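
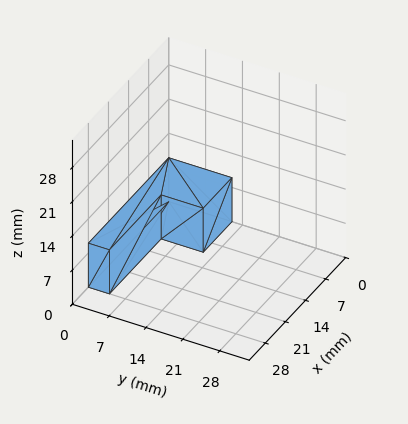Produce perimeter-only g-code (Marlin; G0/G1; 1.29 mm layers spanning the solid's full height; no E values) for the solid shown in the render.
Reading the render: the shape is an L-shaped prism: outer 28 × 12 mm, arm thicknesses ≈ 4 mm (horizontal) and 10 mm (vertical), extruded 9 mm in z (dimensions read to the nearest mm from the axis ticks). For the g-code, the solid's height is divided into equal slices at the stated Δz and each level perimeter traced with G1 moves after a G0 lift.

; perimeter-only toolpath
G21 ; units = mm
G90 ; absolute positioning
G28 ; home
; layer 1
G0 Z1.29
G0 X0.00 Y0.00
G1 X28.00 Y0.00
G1 X28.00 Y4.00
G1 X10.00 Y4.00
G1 X10.00 Y12.00
G1 X0.00 Y12.00
G1 X0.00 Y0.00
; layer 2
G0 Z2.57
G0 X0.00 Y0.00
G1 X28.00 Y0.00
G1 X28.00 Y4.00
G1 X10.00 Y4.00
G1 X10.00 Y12.00
G1 X0.00 Y12.00
G1 X0.00 Y0.00
; layer 3
G0 Z3.86
G0 X0.00 Y0.00
G1 X28.00 Y0.00
G1 X28.00 Y4.00
G1 X10.00 Y4.00
G1 X10.00 Y12.00
G1 X0.00 Y12.00
G1 X0.00 Y0.00
; layer 4
G0 Z5.14
G0 X0.00 Y0.00
G1 X28.00 Y0.00
G1 X28.00 Y4.00
G1 X10.00 Y4.00
G1 X10.00 Y12.00
G1 X0.00 Y12.00
G1 X0.00 Y0.00
; layer 5
G0 Z6.43
G0 X0.00 Y0.00
G1 X28.00 Y0.00
G1 X28.00 Y4.00
G1 X10.00 Y4.00
G1 X10.00 Y12.00
G1 X0.00 Y12.00
G1 X0.00 Y0.00
; layer 6
G0 Z7.71
G0 X0.00 Y0.00
G1 X28.00 Y0.00
G1 X28.00 Y4.00
G1 X10.00 Y4.00
G1 X10.00 Y12.00
G1 X0.00 Y12.00
G1 X0.00 Y0.00
; layer 7
G0 Z9.00
G0 X0.00 Y0.00
G1 X28.00 Y0.00
G1 X28.00 Y4.00
G1 X10.00 Y4.00
G1 X10.00 Y12.00
G1 X0.00 Y12.00
G1 X0.00 Y0.00
M2 ; end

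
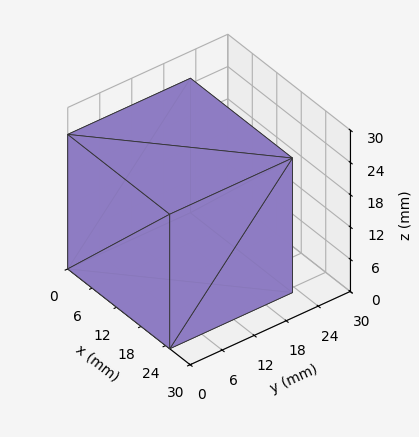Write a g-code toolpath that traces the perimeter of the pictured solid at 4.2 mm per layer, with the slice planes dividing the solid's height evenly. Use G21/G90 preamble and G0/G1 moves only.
Reading the render: the shape is a rectangular box, roughly 25 × 23 mm footprint and 25 mm tall (dimensions read to the nearest mm from the axis ticks). For the g-code, the solid's height is divided into equal slices at the stated Δz and each level perimeter traced with G1 moves after a G0 lift.

; perimeter-only toolpath
G21 ; units = mm
G90 ; absolute positioning
G28 ; home
; layer 1
G0 Z4.2
G0 X0.0 Y0.0
G1 X25.0 Y0.0
G1 X25.0 Y23.0
G1 X0.0 Y23.0
G1 X0.0 Y0.0
; layer 2
G0 Z8.3
G0 X0.0 Y0.0
G1 X25.0 Y0.0
G1 X25.0 Y23.0
G1 X0.0 Y23.0
G1 X0.0 Y0.0
; layer 3
G0 Z12.5
G0 X0.0 Y0.0
G1 X25.0 Y0.0
G1 X25.0 Y23.0
G1 X0.0 Y23.0
G1 X0.0 Y0.0
; layer 4
G0 Z16.7
G0 X0.0 Y0.0
G1 X25.0 Y0.0
G1 X25.0 Y23.0
G1 X0.0 Y23.0
G1 X0.0 Y0.0
; layer 5
G0 Z20.8
G0 X0.0 Y0.0
G1 X25.0 Y0.0
G1 X25.0 Y23.0
G1 X0.0 Y23.0
G1 X0.0 Y0.0
; layer 6
G0 Z25.0
G0 X0.0 Y0.0
G1 X25.0 Y0.0
G1 X25.0 Y23.0
G1 X0.0 Y23.0
G1 X0.0 Y0.0
M2 ; end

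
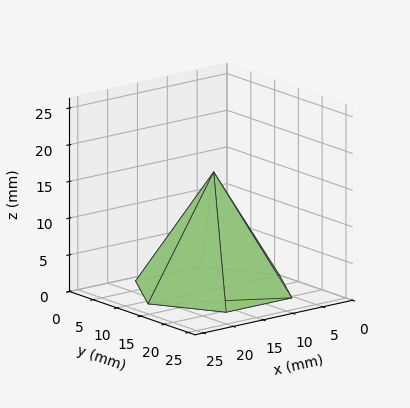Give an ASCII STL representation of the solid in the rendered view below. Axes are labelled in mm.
Reading the render: the shape is a regular 6-sided pyramid, base circumscribed radius ≈ 11 mm, apex at z ≈ 16 mm (dimensions read to the nearest mm from the axis ticks). For the STL, each face is triangulated and given an outward normal.

solid part
  facet normal 0.0000 0.0000 -1.0000
    outer loop
      vertex 5.500 20.526 0.000
      vertex 16.500 20.526 0.000
      vertex 22.000 11.000 0.000
    endloop
  endfacet
  facet normal 0.0000 0.0000 -1.0000
    outer loop
      vertex 0.000 11.000 0.000
      vertex 5.500 20.526 0.000
      vertex 22.000 11.000 0.000
    endloop
  endfacet
  facet normal 0.0000 0.0000 -1.0000
    outer loop
      vertex 5.500 1.474 0.000
      vertex 0.000 11.000 0.000
      vertex 22.000 11.000 0.000
    endloop
  endfacet
  facet normal 0.0000 0.0000 -1.0000
    outer loop
      vertex 16.500 1.474 0.000
      vertex 5.500 1.474 0.000
      vertex 22.000 11.000 0.000
    endloop
  endfacet
  facet normal 0.7441 0.4296 0.5116
    outer loop
      vertex 22.000 11.000 0.000
      vertex 16.500 20.526 0.000
      vertex 11.000 11.000 16.000
    endloop
  endfacet
  facet normal 0.0000 0.8592 0.5116
    outer loop
      vertex 16.500 20.526 0.000
      vertex 5.500 20.526 0.000
      vertex 11.000 11.000 16.000
    endloop
  endfacet
  facet normal -0.7441 0.4296 0.5116
    outer loop
      vertex 5.500 20.526 0.000
      vertex 0.000 11.000 0.000
      vertex 11.000 11.000 16.000
    endloop
  endfacet
  facet normal -0.7441 -0.4296 0.5116
    outer loop
      vertex 0.000 11.000 0.000
      vertex 5.500 1.474 0.000
      vertex 11.000 11.000 16.000
    endloop
  endfacet
  facet normal 0.0000 -0.8592 0.5116
    outer loop
      vertex 5.500 1.474 0.000
      vertex 16.500 1.474 0.000
      vertex 11.000 11.000 16.000
    endloop
  endfacet
  facet normal 0.7441 -0.4296 0.5116
    outer loop
      vertex 16.500 1.474 0.000
      vertex 22.000 11.000 0.000
      vertex 11.000 11.000 16.000
    endloop
  endfacet
endsolid part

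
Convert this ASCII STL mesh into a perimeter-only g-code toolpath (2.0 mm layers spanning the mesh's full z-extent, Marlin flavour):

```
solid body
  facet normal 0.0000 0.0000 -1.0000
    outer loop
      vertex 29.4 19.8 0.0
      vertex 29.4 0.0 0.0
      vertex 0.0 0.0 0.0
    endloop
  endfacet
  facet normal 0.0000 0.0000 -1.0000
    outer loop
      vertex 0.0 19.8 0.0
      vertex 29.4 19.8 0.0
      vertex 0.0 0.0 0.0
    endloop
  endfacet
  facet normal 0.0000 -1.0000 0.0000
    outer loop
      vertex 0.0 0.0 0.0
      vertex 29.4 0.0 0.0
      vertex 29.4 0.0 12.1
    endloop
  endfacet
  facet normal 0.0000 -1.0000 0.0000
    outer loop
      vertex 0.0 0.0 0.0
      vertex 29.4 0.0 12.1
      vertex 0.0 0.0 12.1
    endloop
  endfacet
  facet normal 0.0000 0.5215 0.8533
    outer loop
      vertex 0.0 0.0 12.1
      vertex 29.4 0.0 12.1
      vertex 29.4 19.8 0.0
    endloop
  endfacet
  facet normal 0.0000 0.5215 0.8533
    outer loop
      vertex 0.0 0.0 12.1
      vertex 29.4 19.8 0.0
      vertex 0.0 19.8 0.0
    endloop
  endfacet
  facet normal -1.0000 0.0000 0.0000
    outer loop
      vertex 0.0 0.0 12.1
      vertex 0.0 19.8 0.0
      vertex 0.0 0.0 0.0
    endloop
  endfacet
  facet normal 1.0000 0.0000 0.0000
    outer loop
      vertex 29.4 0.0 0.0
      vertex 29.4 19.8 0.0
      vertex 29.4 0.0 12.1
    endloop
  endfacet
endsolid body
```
; perimeter-only toolpath
G21 ; units = mm
G90 ; absolute positioning
G28 ; home
; layer 1
G0 Z2.0
G0 X0.0 Y0.0
G1 X29.4 Y0.0
G1 X29.4 Y16.5
G1 X0.0 Y16.5
G1 X0.0 Y0.0
; layer 2
G0 Z4.0
G0 X0.0 Y0.0
G1 X29.4 Y0.0
G1 X29.4 Y13.2
G1 X0.0 Y13.2
G1 X0.0 Y0.0
; layer 3
G0 Z6.0
G0 X0.0 Y0.0
G1 X29.4 Y0.0
G1 X29.4 Y9.9
G1 X0.0 Y9.9
G1 X0.0 Y0.0
; layer 4
G0 Z8.1
G0 X0.0 Y0.0
G1 X29.4 Y0.0
G1 X29.4 Y6.6
G1 X0.0 Y6.6
G1 X0.0 Y0.0
; layer 5
G0 Z10.1
G0 X0.0 Y0.0
G1 X29.4 Y0.0
G1 X29.4 Y3.3
G1 X0.0 Y3.3
G1 X0.0 Y0.0
M2 ; end

The solid is a wedge (ramp): 29.4 × 19.8 mm base, rising to 12.1 mm along the y=0 edge and sloping linearly to z=0 at y=19.8. Slicing at Δz = 2.0 mm — 6 equal slices spanning the solid's height, so layer i sits at z = i·h/6 — gives 5 non-empty perimeters. Each is a 4-segment closed polygon; G0 lifts to the layer z and rapids to the start vertex, then G1 traces the edges. The cross-section shrinks linearly with z (the slice at the apex is degenerate and omitted).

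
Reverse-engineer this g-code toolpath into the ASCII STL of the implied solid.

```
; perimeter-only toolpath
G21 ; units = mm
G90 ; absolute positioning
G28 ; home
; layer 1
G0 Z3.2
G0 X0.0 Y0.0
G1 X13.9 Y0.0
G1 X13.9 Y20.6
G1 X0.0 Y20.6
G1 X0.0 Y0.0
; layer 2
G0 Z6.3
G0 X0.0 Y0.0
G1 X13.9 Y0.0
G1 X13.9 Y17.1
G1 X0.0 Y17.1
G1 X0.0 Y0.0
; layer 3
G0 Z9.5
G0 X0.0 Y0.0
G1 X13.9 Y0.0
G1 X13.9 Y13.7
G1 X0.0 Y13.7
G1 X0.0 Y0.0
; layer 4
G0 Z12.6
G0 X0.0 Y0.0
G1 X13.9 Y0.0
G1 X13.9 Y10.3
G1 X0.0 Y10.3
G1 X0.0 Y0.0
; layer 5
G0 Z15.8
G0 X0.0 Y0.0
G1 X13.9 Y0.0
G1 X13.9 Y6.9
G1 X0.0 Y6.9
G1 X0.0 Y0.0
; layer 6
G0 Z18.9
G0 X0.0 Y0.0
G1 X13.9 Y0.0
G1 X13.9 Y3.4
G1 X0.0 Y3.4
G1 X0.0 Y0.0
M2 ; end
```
solid part
  facet normal 0.0000 0.0000 -1.0000
    outer loop
      vertex 13.9 24.0 0.0
      vertex 13.9 0.0 0.0
      vertex 0.0 0.0 0.0
    endloop
  endfacet
  facet normal 0.0000 0.0000 -1.0000
    outer loop
      vertex 0.0 24.0 0.0
      vertex 13.9 24.0 0.0
      vertex 0.0 0.0 0.0
    endloop
  endfacet
  facet normal 0.0000 -1.0000 0.0000
    outer loop
      vertex 0.0 0.0 0.0
      vertex 13.9 0.0 0.0
      vertex 13.9 0.0 22.1
    endloop
  endfacet
  facet normal 0.0000 -1.0000 0.0000
    outer loop
      vertex 0.0 0.0 0.0
      vertex 13.9 0.0 22.1
      vertex 0.0 0.0 22.1
    endloop
  endfacet
  facet normal 0.0000 0.6774 0.7356
    outer loop
      vertex 0.0 0.0 22.1
      vertex 13.9 0.0 22.1
      vertex 13.9 24.0 0.0
    endloop
  endfacet
  facet normal 0.0000 0.6774 0.7356
    outer loop
      vertex 0.0 0.0 22.1
      vertex 13.9 24.0 0.0
      vertex 0.0 24.0 0.0
    endloop
  endfacet
  facet normal -1.0000 0.0000 0.0000
    outer loop
      vertex 0.0 0.0 22.1
      vertex 0.0 24.0 0.0
      vertex 0.0 0.0 0.0
    endloop
  endfacet
  facet normal 1.0000 0.0000 0.0000
    outer loop
      vertex 13.9 0.0 0.0
      vertex 13.9 24.0 0.0
      vertex 13.9 0.0 22.1
    endloop
  endfacet
endsolid part

The G0 Z moves step by Δz≈3.2 mm. The G1 loops shrink linearly with z, so the solid tapers from its base footprint up to z≈22.1. Closing with a flat bottom cap and the tapered top and triangulating gives 8 facets — a wedge (ramp): 13.9 × 24 mm base, rising to 22.1 mm along the y=0 edge and sloping linearly to z=0 at y=24.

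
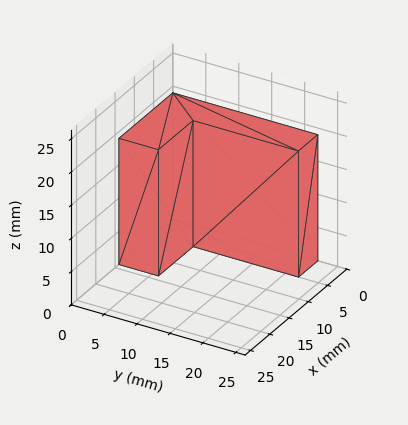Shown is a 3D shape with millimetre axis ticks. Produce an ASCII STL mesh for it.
Reading the render: the shape is an L-shaped prism: outer 14 × 22 mm, arm thicknesses ≈ 6 mm (horizontal) and 5 mm (vertical), extruded 19 mm in z (dimensions read to the nearest mm from the axis ticks). For the STL, each face is triangulated and given an outward normal.

solid part
  facet normal 0.0000 0.0000 -1.0000
    outer loop
      vertex 14.00 6.00 0.00
      vertex 14.00 0.00 0.00
      vertex 0.00 0.00 0.00
    endloop
  endfacet
  facet normal 0.0000 0.0000 -1.0000
    outer loop
      vertex 5.00 6.00 0.00
      vertex 14.00 6.00 0.00
      vertex 0.00 0.00 0.00
    endloop
  endfacet
  facet normal 0.0000 0.0000 -1.0000
    outer loop
      vertex 5.00 22.00 0.00
      vertex 5.00 6.00 0.00
      vertex 0.00 0.00 0.00
    endloop
  endfacet
  facet normal 0.0000 0.0000 -1.0000
    outer loop
      vertex 0.00 22.00 0.00
      vertex 5.00 22.00 0.00
      vertex 0.00 0.00 0.00
    endloop
  endfacet
  facet normal 0.0000 0.0000 1.0000
    outer loop
      vertex 0.00 0.00 19.00
      vertex 14.00 0.00 19.00
      vertex 14.00 6.00 19.00
    endloop
  endfacet
  facet normal 0.0000 0.0000 1.0000
    outer loop
      vertex 0.00 0.00 19.00
      vertex 14.00 6.00 19.00
      vertex 5.00 6.00 19.00
    endloop
  endfacet
  facet normal 0.0000 0.0000 1.0000
    outer loop
      vertex 0.00 0.00 19.00
      vertex 5.00 6.00 19.00
      vertex 5.00 22.00 19.00
    endloop
  endfacet
  facet normal 0.0000 0.0000 1.0000
    outer loop
      vertex 0.00 0.00 19.00
      vertex 5.00 22.00 19.00
      vertex 0.00 22.00 19.00
    endloop
  endfacet
  facet normal 0.0000 -1.0000 0.0000
    outer loop
      vertex 0.00 0.00 0.00
      vertex 14.00 0.00 0.00
      vertex 14.00 0.00 19.00
    endloop
  endfacet
  facet normal 0.0000 -1.0000 0.0000
    outer loop
      vertex 0.00 0.00 0.00
      vertex 14.00 0.00 19.00
      vertex 0.00 0.00 19.00
    endloop
  endfacet
  facet normal 1.0000 0.0000 0.0000
    outer loop
      vertex 14.00 0.00 0.00
      vertex 14.00 6.00 0.00
      vertex 14.00 6.00 19.00
    endloop
  endfacet
  facet normal 1.0000 0.0000 0.0000
    outer loop
      vertex 14.00 0.00 0.00
      vertex 14.00 6.00 19.00
      vertex 14.00 0.00 19.00
    endloop
  endfacet
  facet normal 0.0000 1.0000 0.0000
    outer loop
      vertex 14.00 6.00 0.00
      vertex 5.00 6.00 0.00
      vertex 5.00 6.00 19.00
    endloop
  endfacet
  facet normal 0.0000 1.0000 0.0000
    outer loop
      vertex 14.00 6.00 0.00
      vertex 5.00 6.00 19.00
      vertex 14.00 6.00 19.00
    endloop
  endfacet
  facet normal 1.0000 0.0000 0.0000
    outer loop
      vertex 5.00 6.00 0.00
      vertex 5.00 22.00 0.00
      vertex 5.00 22.00 19.00
    endloop
  endfacet
  facet normal 1.0000 0.0000 0.0000
    outer loop
      vertex 5.00 6.00 0.00
      vertex 5.00 22.00 19.00
      vertex 5.00 6.00 19.00
    endloop
  endfacet
  facet normal 0.0000 1.0000 0.0000
    outer loop
      vertex 5.00 22.00 0.00
      vertex 0.00 22.00 0.00
      vertex 0.00 22.00 19.00
    endloop
  endfacet
  facet normal 0.0000 1.0000 0.0000
    outer loop
      vertex 5.00 22.00 0.00
      vertex 0.00 22.00 19.00
      vertex 5.00 22.00 19.00
    endloop
  endfacet
  facet normal -1.0000 0.0000 0.0000
    outer loop
      vertex 0.00 22.00 0.00
      vertex 0.00 0.00 0.00
      vertex 0.00 0.00 19.00
    endloop
  endfacet
  facet normal -1.0000 0.0000 0.0000
    outer loop
      vertex 0.00 22.00 0.00
      vertex 0.00 0.00 19.00
      vertex 0.00 22.00 19.00
    endloop
  endfacet
endsolid part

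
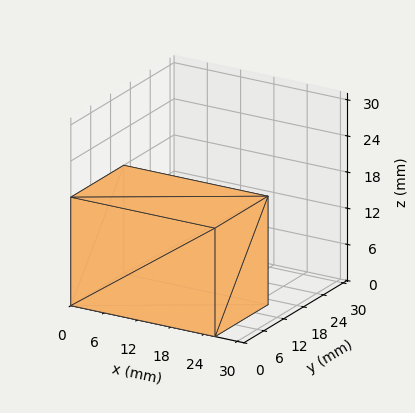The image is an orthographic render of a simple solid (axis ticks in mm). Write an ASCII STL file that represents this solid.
Reading the render: the shape is a rectangular box, roughly 26 × 16 mm footprint and 18 mm tall (dimensions read to the nearest mm from the axis ticks). For the STL, each face is triangulated and given an outward normal.

solid part
  facet normal 0.0000 0.0000 -1.0000
    outer loop
      vertex 26.000 16.000 0.000
      vertex 26.000 0.000 0.000
      vertex 0.000 0.000 0.000
    endloop
  endfacet
  facet normal 0.0000 0.0000 -1.0000
    outer loop
      vertex 0.000 16.000 0.000
      vertex 26.000 16.000 0.000
      vertex 0.000 0.000 0.000
    endloop
  endfacet
  facet normal 0.0000 0.0000 1.0000
    outer loop
      vertex 0.000 0.000 18.000
      vertex 26.000 0.000 18.000
      vertex 26.000 16.000 18.000
    endloop
  endfacet
  facet normal 0.0000 0.0000 1.0000
    outer loop
      vertex 0.000 0.000 18.000
      vertex 26.000 16.000 18.000
      vertex 0.000 16.000 18.000
    endloop
  endfacet
  facet normal 0.0000 -1.0000 0.0000
    outer loop
      vertex 0.000 0.000 0.000
      vertex 26.000 0.000 0.000
      vertex 26.000 0.000 18.000
    endloop
  endfacet
  facet normal 0.0000 -1.0000 0.0000
    outer loop
      vertex 0.000 0.000 0.000
      vertex 26.000 0.000 18.000
      vertex 0.000 0.000 18.000
    endloop
  endfacet
  facet normal 0.0000 1.0000 0.0000
    outer loop
      vertex 26.000 16.000 18.000
      vertex 26.000 16.000 0.000
      vertex 0.000 16.000 0.000
    endloop
  endfacet
  facet normal 0.0000 1.0000 0.0000
    outer loop
      vertex 0.000 16.000 18.000
      vertex 26.000 16.000 18.000
      vertex 0.000 16.000 0.000
    endloop
  endfacet
  facet normal -1.0000 0.0000 0.0000
    outer loop
      vertex 0.000 16.000 18.000
      vertex 0.000 16.000 0.000
      vertex 0.000 0.000 0.000
    endloop
  endfacet
  facet normal -1.0000 0.0000 0.0000
    outer loop
      vertex 0.000 0.000 18.000
      vertex 0.000 16.000 18.000
      vertex 0.000 0.000 0.000
    endloop
  endfacet
  facet normal 1.0000 0.0000 0.0000
    outer loop
      vertex 26.000 0.000 0.000
      vertex 26.000 16.000 0.000
      vertex 26.000 16.000 18.000
    endloop
  endfacet
  facet normal 1.0000 0.0000 0.0000
    outer loop
      vertex 26.000 0.000 0.000
      vertex 26.000 16.000 18.000
      vertex 26.000 0.000 18.000
    endloop
  endfacet
endsolid part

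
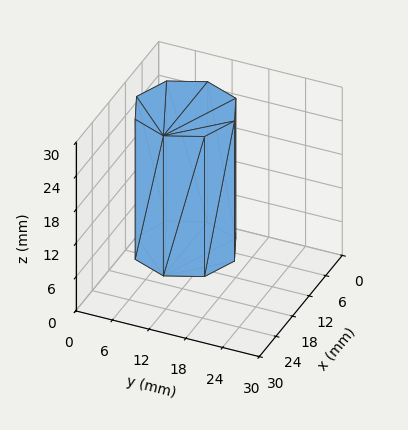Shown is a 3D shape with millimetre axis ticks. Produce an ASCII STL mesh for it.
Reading the render: the shape is a regular 8-sided prism (a cylinder approximated with 8 flat sides), circumscribed radius ≈ 8 mm, height ≈ 25 mm (dimensions read to the nearest mm from the axis ticks). For the STL, each face is triangulated and given an outward normal.

solid part
  facet normal 0.0000 0.0000 -1.0000
    outer loop
      vertex 8.00 16.00 0.00
      vertex 13.66 13.66 0.00
      vertex 16.00 8.00 0.00
    endloop
  endfacet
  facet normal 0.0000 0.0000 -1.0000
    outer loop
      vertex 2.34 13.66 0.00
      vertex 8.00 16.00 0.00
      vertex 16.00 8.00 0.00
    endloop
  endfacet
  facet normal 0.0000 0.0000 -1.0000
    outer loop
      vertex 0.00 8.00 0.00
      vertex 2.34 13.66 0.00
      vertex 16.00 8.00 0.00
    endloop
  endfacet
  facet normal 0.0000 0.0000 -1.0000
    outer loop
      vertex 2.34 2.34 0.00
      vertex 0.00 8.00 0.00
      vertex 16.00 8.00 0.00
    endloop
  endfacet
  facet normal 0.0000 0.0000 -1.0000
    outer loop
      vertex 8.00 0.00 0.00
      vertex 2.34 2.34 0.00
      vertex 16.00 8.00 0.00
    endloop
  endfacet
  facet normal 0.0000 0.0000 -1.0000
    outer loop
      vertex 13.66 2.34 0.00
      vertex 8.00 0.00 0.00
      vertex 16.00 8.00 0.00
    endloop
  endfacet
  facet normal 0.0000 0.0000 1.0000
    outer loop
      vertex 16.00 8.00 25.00
      vertex 13.66 13.66 25.00
      vertex 8.00 16.00 25.00
    endloop
  endfacet
  facet normal 0.0000 0.0000 1.0000
    outer loop
      vertex 16.00 8.00 25.00
      vertex 8.00 16.00 25.00
      vertex 2.34 13.66 25.00
    endloop
  endfacet
  facet normal 0.0000 0.0000 1.0000
    outer loop
      vertex 16.00 8.00 25.00
      vertex 2.34 13.66 25.00
      vertex 0.00 8.00 25.00
    endloop
  endfacet
  facet normal 0.0000 0.0000 1.0000
    outer loop
      vertex 16.00 8.00 25.00
      vertex 0.00 8.00 25.00
      vertex 2.34 2.34 25.00
    endloop
  endfacet
  facet normal 0.0000 0.0000 1.0000
    outer loop
      vertex 16.00 8.00 25.00
      vertex 2.34 2.34 25.00
      vertex 8.00 0.00 25.00
    endloop
  endfacet
  facet normal 0.0000 0.0000 1.0000
    outer loop
      vertex 16.00 8.00 25.00
      vertex 8.00 0.00 25.00
      vertex 13.66 2.34 25.00
    endloop
  endfacet
  facet normal 0.9241 0.3821 0.0000
    outer loop
      vertex 16.00 8.00 0.00
      vertex 13.66 13.66 0.00
      vertex 13.66 13.66 25.00
    endloop
  endfacet
  facet normal 0.9241 0.3821 0.0000
    outer loop
      vertex 16.00 8.00 0.00
      vertex 13.66 13.66 25.00
      vertex 16.00 8.00 25.00
    endloop
  endfacet
  facet normal 0.3821 0.9241 0.0000
    outer loop
      vertex 13.66 13.66 0.00
      vertex 8.00 16.00 0.00
      vertex 8.00 16.00 25.00
    endloop
  endfacet
  facet normal 0.3821 0.9241 0.0000
    outer loop
      vertex 13.66 13.66 0.00
      vertex 8.00 16.00 25.00
      vertex 13.66 13.66 25.00
    endloop
  endfacet
  facet normal -0.3821 0.9241 0.0000
    outer loop
      vertex 8.00 16.00 0.00
      vertex 2.34 13.66 0.00
      vertex 2.34 13.66 25.00
    endloop
  endfacet
  facet normal -0.3821 0.9241 0.0000
    outer loop
      vertex 8.00 16.00 0.00
      vertex 2.34 13.66 25.00
      vertex 8.00 16.00 25.00
    endloop
  endfacet
  facet normal -0.9241 0.3821 0.0000
    outer loop
      vertex 2.34 13.66 0.00
      vertex 0.00 8.00 0.00
      vertex 0.00 8.00 25.00
    endloop
  endfacet
  facet normal -0.9241 0.3821 0.0000
    outer loop
      vertex 2.34 13.66 0.00
      vertex 0.00 8.00 25.00
      vertex 2.34 13.66 25.00
    endloop
  endfacet
  facet normal -0.9241 -0.3821 0.0000
    outer loop
      vertex 0.00 8.00 0.00
      vertex 2.34 2.34 0.00
      vertex 2.34 2.34 25.00
    endloop
  endfacet
  facet normal -0.9241 -0.3821 0.0000
    outer loop
      vertex 0.00 8.00 0.00
      vertex 2.34 2.34 25.00
      vertex 0.00 8.00 25.00
    endloop
  endfacet
  facet normal -0.3821 -0.9241 0.0000
    outer loop
      vertex 2.34 2.34 0.00
      vertex 8.00 0.00 0.00
      vertex 8.00 0.00 25.00
    endloop
  endfacet
  facet normal -0.3821 -0.9241 0.0000
    outer loop
      vertex 2.34 2.34 0.00
      vertex 8.00 0.00 25.00
      vertex 2.34 2.34 25.00
    endloop
  endfacet
  facet normal 0.3821 -0.9241 0.0000
    outer loop
      vertex 8.00 0.00 0.00
      vertex 13.66 2.34 0.00
      vertex 13.66 2.34 25.00
    endloop
  endfacet
  facet normal 0.3821 -0.9241 0.0000
    outer loop
      vertex 8.00 0.00 0.00
      vertex 13.66 2.34 25.00
      vertex 8.00 0.00 25.00
    endloop
  endfacet
  facet normal 0.9241 -0.3821 0.0000
    outer loop
      vertex 13.66 2.34 0.00
      vertex 16.00 8.00 0.00
      vertex 16.00 8.00 25.00
    endloop
  endfacet
  facet normal 0.9241 -0.3821 0.0000
    outer loop
      vertex 13.66 2.34 0.00
      vertex 16.00 8.00 25.00
      vertex 13.66 2.34 25.00
    endloop
  endfacet
endsolid part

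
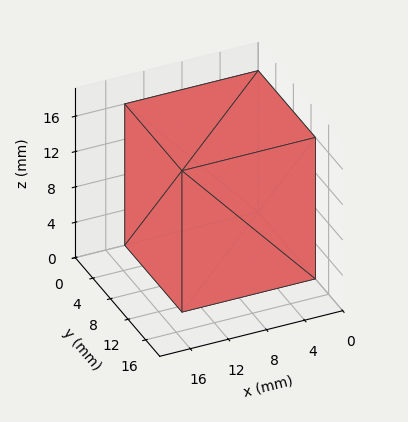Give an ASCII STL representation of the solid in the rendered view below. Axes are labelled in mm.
Reading the render: the shape is a rectangular box, roughly 14 × 13 mm footprint and 16 mm tall (dimensions read to the nearest mm from the axis ticks). For the STL, each face is triangulated and given an outward normal.

solid part
  facet normal 0.0000 0.0000 -1.0000
    outer loop
      vertex 14.00 13.00 0.00
      vertex 14.00 0.00 0.00
      vertex 0.00 0.00 0.00
    endloop
  endfacet
  facet normal 0.0000 0.0000 -1.0000
    outer loop
      vertex 0.00 13.00 0.00
      vertex 14.00 13.00 0.00
      vertex 0.00 0.00 0.00
    endloop
  endfacet
  facet normal 0.0000 0.0000 1.0000
    outer loop
      vertex 0.00 0.00 16.00
      vertex 14.00 0.00 16.00
      vertex 14.00 13.00 16.00
    endloop
  endfacet
  facet normal 0.0000 0.0000 1.0000
    outer loop
      vertex 0.00 0.00 16.00
      vertex 14.00 13.00 16.00
      vertex 0.00 13.00 16.00
    endloop
  endfacet
  facet normal 0.0000 -1.0000 0.0000
    outer loop
      vertex 0.00 0.00 0.00
      vertex 14.00 0.00 0.00
      vertex 14.00 0.00 16.00
    endloop
  endfacet
  facet normal 0.0000 -1.0000 0.0000
    outer loop
      vertex 0.00 0.00 0.00
      vertex 14.00 0.00 16.00
      vertex 0.00 0.00 16.00
    endloop
  endfacet
  facet normal 0.0000 1.0000 0.0000
    outer loop
      vertex 14.00 13.00 16.00
      vertex 14.00 13.00 0.00
      vertex 0.00 13.00 0.00
    endloop
  endfacet
  facet normal 0.0000 1.0000 0.0000
    outer loop
      vertex 0.00 13.00 16.00
      vertex 14.00 13.00 16.00
      vertex 0.00 13.00 0.00
    endloop
  endfacet
  facet normal -1.0000 0.0000 0.0000
    outer loop
      vertex 0.00 13.00 16.00
      vertex 0.00 13.00 0.00
      vertex 0.00 0.00 0.00
    endloop
  endfacet
  facet normal -1.0000 0.0000 0.0000
    outer loop
      vertex 0.00 0.00 16.00
      vertex 0.00 13.00 16.00
      vertex 0.00 0.00 0.00
    endloop
  endfacet
  facet normal 1.0000 0.0000 0.0000
    outer loop
      vertex 14.00 0.00 0.00
      vertex 14.00 13.00 0.00
      vertex 14.00 13.00 16.00
    endloop
  endfacet
  facet normal 1.0000 0.0000 0.0000
    outer loop
      vertex 14.00 0.00 0.00
      vertex 14.00 13.00 16.00
      vertex 14.00 0.00 16.00
    endloop
  endfacet
endsolid part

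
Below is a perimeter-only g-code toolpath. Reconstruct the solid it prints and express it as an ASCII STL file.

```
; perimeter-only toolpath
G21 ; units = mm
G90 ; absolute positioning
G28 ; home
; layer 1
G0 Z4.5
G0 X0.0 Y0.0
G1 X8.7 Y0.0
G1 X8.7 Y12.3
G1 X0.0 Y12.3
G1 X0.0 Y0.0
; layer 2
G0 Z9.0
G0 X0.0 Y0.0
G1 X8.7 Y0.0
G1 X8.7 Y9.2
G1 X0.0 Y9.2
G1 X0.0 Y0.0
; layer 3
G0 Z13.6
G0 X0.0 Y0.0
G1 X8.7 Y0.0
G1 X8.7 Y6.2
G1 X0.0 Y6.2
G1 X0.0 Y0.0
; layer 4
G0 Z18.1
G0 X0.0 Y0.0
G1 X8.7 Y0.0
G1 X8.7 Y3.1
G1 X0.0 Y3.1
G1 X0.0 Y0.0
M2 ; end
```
solid part
  facet normal 0.0000 0.0000 -1.0000
    outer loop
      vertex 8.7 15.4 0.0
      vertex 8.7 0.0 0.0
      vertex 0.0 0.0 0.0
    endloop
  endfacet
  facet normal 0.0000 0.0000 -1.0000
    outer loop
      vertex 0.0 15.4 0.0
      vertex 8.7 15.4 0.0
      vertex 0.0 0.0 0.0
    endloop
  endfacet
  facet normal 0.0000 -1.0000 0.0000
    outer loop
      vertex 0.0 0.0 0.0
      vertex 8.7 0.0 0.0
      vertex 8.7 0.0 22.6
    endloop
  endfacet
  facet normal 0.0000 -1.0000 0.0000
    outer loop
      vertex 0.0 0.0 0.0
      vertex 8.7 0.0 22.6
      vertex 0.0 0.0 22.6
    endloop
  endfacet
  facet normal 0.0000 0.8264 0.5631
    outer loop
      vertex 0.0 0.0 22.6
      vertex 8.7 0.0 22.6
      vertex 8.7 15.4 0.0
    endloop
  endfacet
  facet normal 0.0000 0.8264 0.5631
    outer loop
      vertex 0.0 0.0 22.6
      vertex 8.7 15.4 0.0
      vertex 0.0 15.4 0.0
    endloop
  endfacet
  facet normal -1.0000 0.0000 0.0000
    outer loop
      vertex 0.0 0.0 22.6
      vertex 0.0 15.4 0.0
      vertex 0.0 0.0 0.0
    endloop
  endfacet
  facet normal 1.0000 0.0000 0.0000
    outer loop
      vertex 8.7 0.0 0.0
      vertex 8.7 15.4 0.0
      vertex 8.7 0.0 22.6
    endloop
  endfacet
endsolid part

The G0 Z moves step by Δz≈4.5 mm. The G1 loops shrink linearly with z, so the solid tapers from its base footprint up to z≈22.6. Closing with a flat bottom cap and the tapered top and triangulating gives 8 facets — a wedge (ramp): 8.7 × 15.4 mm base, rising to 22.6 mm along the y=0 edge and sloping linearly to z=0 at y=15.4.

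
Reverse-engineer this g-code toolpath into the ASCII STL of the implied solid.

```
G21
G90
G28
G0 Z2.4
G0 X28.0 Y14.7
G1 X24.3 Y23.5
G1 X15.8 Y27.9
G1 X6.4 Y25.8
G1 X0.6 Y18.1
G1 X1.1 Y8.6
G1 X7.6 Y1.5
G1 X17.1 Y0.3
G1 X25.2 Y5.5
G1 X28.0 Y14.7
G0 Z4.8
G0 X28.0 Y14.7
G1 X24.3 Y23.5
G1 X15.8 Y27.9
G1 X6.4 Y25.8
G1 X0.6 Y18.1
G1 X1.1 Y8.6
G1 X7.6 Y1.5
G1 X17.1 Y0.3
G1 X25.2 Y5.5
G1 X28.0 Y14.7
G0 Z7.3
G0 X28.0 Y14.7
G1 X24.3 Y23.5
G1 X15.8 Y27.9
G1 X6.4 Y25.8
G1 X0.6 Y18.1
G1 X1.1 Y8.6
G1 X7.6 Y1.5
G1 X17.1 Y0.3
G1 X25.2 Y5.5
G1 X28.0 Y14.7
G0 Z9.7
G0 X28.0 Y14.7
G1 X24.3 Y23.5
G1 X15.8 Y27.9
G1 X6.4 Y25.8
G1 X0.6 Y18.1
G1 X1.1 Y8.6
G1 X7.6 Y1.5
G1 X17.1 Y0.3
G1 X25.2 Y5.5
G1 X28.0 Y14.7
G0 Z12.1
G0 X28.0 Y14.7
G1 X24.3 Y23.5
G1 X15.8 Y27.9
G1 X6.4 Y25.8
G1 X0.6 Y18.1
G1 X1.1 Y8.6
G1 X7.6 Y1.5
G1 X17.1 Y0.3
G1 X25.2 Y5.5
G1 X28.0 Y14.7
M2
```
solid part
  facet normal 0.0000 0.0000 -1.0000
    outer loop
      vertex 15.8 27.9 0.0
      vertex 24.3 23.5 0.0
      vertex 28.0 14.7 0.0
    endloop
  endfacet
  facet normal 0.0000 0.0000 -1.0000
    outer loop
      vertex 6.4 25.8 0.0
      vertex 15.8 27.9 0.0
      vertex 28.0 14.7 0.0
    endloop
  endfacet
  facet normal 0.0000 0.0000 -1.0000
    outer loop
      vertex 0.6 18.1 0.0
      vertex 6.4 25.8 0.0
      vertex 28.0 14.7 0.0
    endloop
  endfacet
  facet normal 0.0000 0.0000 -1.0000
    outer loop
      vertex 1.1 8.6 0.0
      vertex 0.6 18.1 0.0
      vertex 28.0 14.7 0.0
    endloop
  endfacet
  facet normal 0.0000 0.0000 -1.0000
    outer loop
      vertex 7.6 1.5 0.0
      vertex 1.1 8.6 0.0
      vertex 28.0 14.7 0.0
    endloop
  endfacet
  facet normal 0.0000 0.0000 -1.0000
    outer loop
      vertex 17.1 0.3 0.0
      vertex 7.6 1.5 0.0
      vertex 28.0 14.7 0.0
    endloop
  endfacet
  facet normal 0.0000 0.0000 -1.0000
    outer loop
      vertex 25.2 5.5 0.0
      vertex 17.1 0.3 0.0
      vertex 28.0 14.7 0.0
    endloop
  endfacet
  facet normal 0.0000 0.0000 1.0000
    outer loop
      vertex 28.0 14.7 12.1
      vertex 24.3 23.5 12.1
      vertex 15.8 27.9 12.1
    endloop
  endfacet
  facet normal 0.0000 0.0000 1.0000
    outer loop
      vertex 28.0 14.7 12.1
      vertex 15.8 27.9 12.1
      vertex 6.4 25.8 12.1
    endloop
  endfacet
  facet normal 0.0000 0.0000 1.0000
    outer loop
      vertex 28.0 14.7 12.1
      vertex 6.4 25.8 12.1
      vertex 0.6 18.1 12.1
    endloop
  endfacet
  facet normal 0.0000 0.0000 1.0000
    outer loop
      vertex 28.0 14.7 12.1
      vertex 0.6 18.1 12.1
      vertex 1.1 8.6 12.1
    endloop
  endfacet
  facet normal 0.0000 0.0000 1.0000
    outer loop
      vertex 28.0 14.7 12.1
      vertex 1.1 8.6 12.1
      vertex 7.6 1.5 12.1
    endloop
  endfacet
  facet normal 0.0000 0.0000 1.0000
    outer loop
      vertex 28.0 14.7 12.1
      vertex 7.6 1.5 12.1
      vertex 17.1 0.3 12.1
    endloop
  endfacet
  facet normal 0.0000 0.0000 1.0000
    outer loop
      vertex 28.0 14.7 12.1
      vertex 17.1 0.3 12.1
      vertex 25.2 5.5 12.1
    endloop
  endfacet
  facet normal 0.9218 0.3876 0.0000
    outer loop
      vertex 28.0 14.7 0.0
      vertex 24.3 23.5 0.0
      vertex 24.3 23.5 12.1
    endloop
  endfacet
  facet normal 0.9218 0.3876 0.0000
    outer loop
      vertex 28.0 14.7 0.0
      vertex 24.3 23.5 12.1
      vertex 28.0 14.7 12.1
    endloop
  endfacet
  facet normal 0.4597 0.8881 0.0000
    outer loop
      vertex 24.3 23.5 0.0
      vertex 15.8 27.9 0.0
      vertex 15.8 27.9 12.1
    endloop
  endfacet
  facet normal 0.4597 0.8881 0.0000
    outer loop
      vertex 24.3 23.5 0.0
      vertex 15.8 27.9 12.1
      vertex 24.3 23.5 12.1
    endloop
  endfacet
  facet normal -0.2180 0.9759 0.0000
    outer loop
      vertex 15.8 27.9 0.0
      vertex 6.4 25.8 0.0
      vertex 6.4 25.8 12.1
    endloop
  endfacet
  facet normal -0.2180 0.9759 0.0000
    outer loop
      vertex 15.8 27.9 0.0
      vertex 6.4 25.8 12.1
      vertex 15.8 27.9 12.1
    endloop
  endfacet
  facet normal -0.7988 0.6017 0.0000
    outer loop
      vertex 6.4 25.8 0.0
      vertex 0.6 18.1 0.0
      vertex 0.6 18.1 12.1
    endloop
  endfacet
  facet normal -0.7988 0.6017 0.0000
    outer loop
      vertex 6.4 25.8 0.0
      vertex 0.6 18.1 12.1
      vertex 6.4 25.8 12.1
    endloop
  endfacet
  facet normal -0.9986 -0.0526 0.0000
    outer loop
      vertex 0.6 18.1 0.0
      vertex 1.1 8.6 0.0
      vertex 1.1 8.6 12.1
    endloop
  endfacet
  facet normal -0.9986 -0.0526 0.0000
    outer loop
      vertex 0.6 18.1 0.0
      vertex 1.1 8.6 12.1
      vertex 0.6 18.1 12.1
    endloop
  endfacet
  facet normal -0.7376 -0.6753 0.0000
    outer loop
      vertex 1.1 8.6 0.0
      vertex 7.6 1.5 0.0
      vertex 7.6 1.5 12.1
    endloop
  endfacet
  facet normal -0.7376 -0.6753 0.0000
    outer loop
      vertex 1.1 8.6 0.0
      vertex 7.6 1.5 12.1
      vertex 1.1 8.6 12.1
    endloop
  endfacet
  facet normal -0.1253 -0.9921 0.0000
    outer loop
      vertex 7.6 1.5 0.0
      vertex 17.1 0.3 0.0
      vertex 17.1 0.3 12.1
    endloop
  endfacet
  facet normal -0.1253 -0.9921 0.0000
    outer loop
      vertex 7.6 1.5 0.0
      vertex 17.1 0.3 12.1
      vertex 7.6 1.5 12.1
    endloop
  endfacet
  facet normal 0.5402 -0.8415 0.0000
    outer loop
      vertex 17.1 0.3 0.0
      vertex 25.2 5.5 0.0
      vertex 25.2 5.5 12.1
    endloop
  endfacet
  facet normal 0.5402 -0.8415 0.0000
    outer loop
      vertex 17.1 0.3 0.0
      vertex 25.2 5.5 12.1
      vertex 17.1 0.3 12.1
    endloop
  endfacet
  facet normal 0.9567 -0.2912 0.0000
    outer loop
      vertex 25.2 5.5 0.0
      vertex 28.0 14.7 0.0
      vertex 28.0 14.7 12.1
    endloop
  endfacet
  facet normal 0.9567 -0.2912 0.0000
    outer loop
      vertex 25.2 5.5 0.0
      vertex 28.0 14.7 12.1
      vertex 25.2 5.5 12.1
    endloop
  endfacet
endsolid part

The G0 Z moves step by Δz≈2.4 mm. Every layer's G1 loop is the same polygon, so the solid is a straight extrusion of it from z=0 to z≈12.1. Closing with flat bottom and top caps and triangulating gives 32 facets — a regular 9-sided prism (a cylinder approximated with 9 flat sides), circumscribed radius ≈ 14 mm, height ≈ 12.1 mm.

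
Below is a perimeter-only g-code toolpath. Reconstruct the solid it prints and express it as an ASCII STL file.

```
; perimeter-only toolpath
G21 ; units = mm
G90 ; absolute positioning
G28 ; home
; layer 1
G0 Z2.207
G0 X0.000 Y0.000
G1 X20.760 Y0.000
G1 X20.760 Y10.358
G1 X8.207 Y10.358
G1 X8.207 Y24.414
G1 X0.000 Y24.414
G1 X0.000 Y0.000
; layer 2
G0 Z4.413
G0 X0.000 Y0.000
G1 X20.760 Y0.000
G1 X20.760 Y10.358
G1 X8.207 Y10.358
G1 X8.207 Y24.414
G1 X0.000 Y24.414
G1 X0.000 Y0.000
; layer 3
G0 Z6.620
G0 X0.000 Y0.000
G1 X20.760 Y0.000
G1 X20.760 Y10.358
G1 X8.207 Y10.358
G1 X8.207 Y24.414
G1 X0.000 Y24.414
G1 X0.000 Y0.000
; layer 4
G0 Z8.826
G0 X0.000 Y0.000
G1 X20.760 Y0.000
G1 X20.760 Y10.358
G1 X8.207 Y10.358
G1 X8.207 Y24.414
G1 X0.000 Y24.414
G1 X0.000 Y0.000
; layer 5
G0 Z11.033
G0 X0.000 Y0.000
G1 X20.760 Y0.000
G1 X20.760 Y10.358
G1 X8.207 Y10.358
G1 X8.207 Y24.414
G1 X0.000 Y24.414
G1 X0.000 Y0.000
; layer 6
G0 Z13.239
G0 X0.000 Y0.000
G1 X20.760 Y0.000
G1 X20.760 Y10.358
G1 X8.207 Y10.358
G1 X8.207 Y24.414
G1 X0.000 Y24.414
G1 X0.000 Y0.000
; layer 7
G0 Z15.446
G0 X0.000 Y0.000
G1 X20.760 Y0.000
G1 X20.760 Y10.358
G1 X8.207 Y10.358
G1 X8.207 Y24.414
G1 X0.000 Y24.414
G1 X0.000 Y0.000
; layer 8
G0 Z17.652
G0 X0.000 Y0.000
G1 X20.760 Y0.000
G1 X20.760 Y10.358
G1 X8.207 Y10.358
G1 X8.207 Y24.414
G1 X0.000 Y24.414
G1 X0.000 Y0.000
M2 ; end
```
solid part
  facet normal 0.0000 0.0000 -1.0000
    outer loop
      vertex 20.760 10.358 0.000
      vertex 20.760 0.000 0.000
      vertex 0.000 0.000 0.000
    endloop
  endfacet
  facet normal 0.0000 0.0000 -1.0000
    outer loop
      vertex 8.207 10.358 0.000
      vertex 20.760 10.358 0.000
      vertex 0.000 0.000 0.000
    endloop
  endfacet
  facet normal 0.0000 0.0000 -1.0000
    outer loop
      vertex 8.207 24.414 0.000
      vertex 8.207 10.358 0.000
      vertex 0.000 0.000 0.000
    endloop
  endfacet
  facet normal 0.0000 0.0000 -1.0000
    outer loop
      vertex 0.000 24.414 0.000
      vertex 8.207 24.414 0.000
      vertex 0.000 0.000 0.000
    endloop
  endfacet
  facet normal 0.0000 0.0000 1.0000
    outer loop
      vertex 0.000 0.000 17.652
      vertex 20.760 0.000 17.652
      vertex 20.760 10.358 17.652
    endloop
  endfacet
  facet normal 0.0000 0.0000 1.0000
    outer loop
      vertex 0.000 0.000 17.652
      vertex 20.760 10.358 17.652
      vertex 8.207 10.358 17.652
    endloop
  endfacet
  facet normal 0.0000 0.0000 1.0000
    outer loop
      vertex 0.000 0.000 17.652
      vertex 8.207 10.358 17.652
      vertex 8.207 24.414 17.652
    endloop
  endfacet
  facet normal 0.0000 0.0000 1.0000
    outer loop
      vertex 0.000 0.000 17.652
      vertex 8.207 24.414 17.652
      vertex 0.000 24.414 17.652
    endloop
  endfacet
  facet normal 0.0000 -1.0000 0.0000
    outer loop
      vertex 0.000 0.000 0.000
      vertex 20.760 0.000 0.000
      vertex 20.760 0.000 17.652
    endloop
  endfacet
  facet normal 0.0000 -1.0000 0.0000
    outer loop
      vertex 0.000 0.000 0.000
      vertex 20.760 0.000 17.652
      vertex 0.000 0.000 17.652
    endloop
  endfacet
  facet normal 1.0000 0.0000 0.0000
    outer loop
      vertex 20.760 0.000 0.000
      vertex 20.760 10.358 0.000
      vertex 20.760 10.358 17.652
    endloop
  endfacet
  facet normal 1.0000 0.0000 0.0000
    outer loop
      vertex 20.760 0.000 0.000
      vertex 20.760 10.358 17.652
      vertex 20.760 0.000 17.652
    endloop
  endfacet
  facet normal 0.0000 1.0000 0.0000
    outer loop
      vertex 20.760 10.358 0.000
      vertex 8.207 10.358 0.000
      vertex 8.207 10.358 17.652
    endloop
  endfacet
  facet normal 0.0000 1.0000 0.0000
    outer loop
      vertex 20.760 10.358 0.000
      vertex 8.207 10.358 17.652
      vertex 20.760 10.358 17.652
    endloop
  endfacet
  facet normal 1.0000 0.0000 0.0000
    outer loop
      vertex 8.207 10.358 0.000
      vertex 8.207 24.414 0.000
      vertex 8.207 24.414 17.652
    endloop
  endfacet
  facet normal 1.0000 0.0000 0.0000
    outer loop
      vertex 8.207 10.358 0.000
      vertex 8.207 24.414 17.652
      vertex 8.207 10.358 17.652
    endloop
  endfacet
  facet normal 0.0000 1.0000 0.0000
    outer loop
      vertex 8.207 24.414 0.000
      vertex 0.000 24.414 0.000
      vertex 0.000 24.414 17.652
    endloop
  endfacet
  facet normal 0.0000 1.0000 0.0000
    outer loop
      vertex 8.207 24.414 0.000
      vertex 0.000 24.414 17.652
      vertex 8.207 24.414 17.652
    endloop
  endfacet
  facet normal -1.0000 0.0000 0.0000
    outer loop
      vertex 0.000 24.414 0.000
      vertex 0.000 0.000 0.000
      vertex 0.000 0.000 17.652
    endloop
  endfacet
  facet normal -1.0000 0.0000 0.0000
    outer loop
      vertex 0.000 24.414 0.000
      vertex 0.000 0.000 17.652
      vertex 0.000 24.414 17.652
    endloop
  endfacet
endsolid part

The G0 Z moves step by Δz≈2.207 mm. Every layer's G1 loop is the same polygon, so the solid is a straight extrusion of it from z=0 to z≈17.7. Closing with flat bottom and top caps and triangulating gives 20 facets — an L-shaped prism: outer 20.8 × 24.4 mm, arm thicknesses ≈ 10.4 mm (horizontal) and 8.21 mm (vertical), extruded 17.7 mm in z.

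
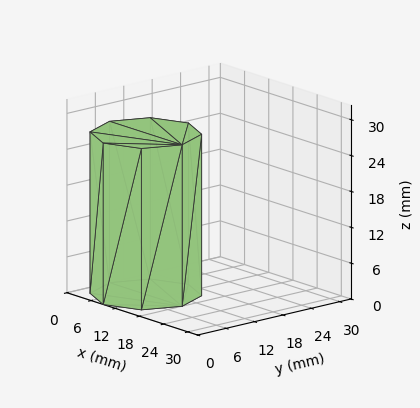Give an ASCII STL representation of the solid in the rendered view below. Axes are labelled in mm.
Reading the render: the shape is a regular 8-sided prism (a cylinder approximated with 8 flat sides), circumscribed radius ≈ 9 mm, height ≈ 27 mm (dimensions read to the nearest mm from the axis ticks). For the STL, each face is triangulated and given an outward normal.

solid part
  facet normal 0.0000 0.0000 -1.0000
    outer loop
      vertex 9.000 18.000 0.000
      vertex 15.364 15.364 0.000
      vertex 18.000 9.000 0.000
    endloop
  endfacet
  facet normal 0.0000 0.0000 -1.0000
    outer loop
      vertex 2.636 15.364 0.000
      vertex 9.000 18.000 0.000
      vertex 18.000 9.000 0.000
    endloop
  endfacet
  facet normal 0.0000 0.0000 -1.0000
    outer loop
      vertex 0.000 9.000 0.000
      vertex 2.636 15.364 0.000
      vertex 18.000 9.000 0.000
    endloop
  endfacet
  facet normal 0.0000 0.0000 -1.0000
    outer loop
      vertex 2.636 2.636 0.000
      vertex 0.000 9.000 0.000
      vertex 18.000 9.000 0.000
    endloop
  endfacet
  facet normal 0.0000 0.0000 -1.0000
    outer loop
      vertex 9.000 0.000 0.000
      vertex 2.636 2.636 0.000
      vertex 18.000 9.000 0.000
    endloop
  endfacet
  facet normal 0.0000 0.0000 -1.0000
    outer loop
      vertex 15.364 2.636 0.000
      vertex 9.000 0.000 0.000
      vertex 18.000 9.000 0.000
    endloop
  endfacet
  facet normal 0.0000 0.0000 1.0000
    outer loop
      vertex 18.000 9.000 27.000
      vertex 15.364 15.364 27.000
      vertex 9.000 18.000 27.000
    endloop
  endfacet
  facet normal 0.0000 0.0000 1.0000
    outer loop
      vertex 18.000 9.000 27.000
      vertex 9.000 18.000 27.000
      vertex 2.636 15.364 27.000
    endloop
  endfacet
  facet normal 0.0000 0.0000 1.0000
    outer loop
      vertex 18.000 9.000 27.000
      vertex 2.636 15.364 27.000
      vertex 0.000 9.000 27.000
    endloop
  endfacet
  facet normal 0.0000 0.0000 1.0000
    outer loop
      vertex 18.000 9.000 27.000
      vertex 0.000 9.000 27.000
      vertex 2.636 2.636 27.000
    endloop
  endfacet
  facet normal 0.0000 0.0000 1.0000
    outer loop
      vertex 18.000 9.000 27.000
      vertex 2.636 2.636 27.000
      vertex 9.000 0.000 27.000
    endloop
  endfacet
  facet normal 0.0000 0.0000 1.0000
    outer loop
      vertex 18.000 9.000 27.000
      vertex 9.000 0.000 27.000
      vertex 15.364 2.636 27.000
    endloop
  endfacet
  facet normal 0.9239 0.3827 0.0000
    outer loop
      vertex 18.000 9.000 0.000
      vertex 15.364 15.364 0.000
      vertex 15.364 15.364 27.000
    endloop
  endfacet
  facet normal 0.9239 0.3827 0.0000
    outer loop
      vertex 18.000 9.000 0.000
      vertex 15.364 15.364 27.000
      vertex 18.000 9.000 27.000
    endloop
  endfacet
  facet normal 0.3827 0.9239 0.0000
    outer loop
      vertex 15.364 15.364 0.000
      vertex 9.000 18.000 0.000
      vertex 9.000 18.000 27.000
    endloop
  endfacet
  facet normal 0.3827 0.9239 0.0000
    outer loop
      vertex 15.364 15.364 0.000
      vertex 9.000 18.000 27.000
      vertex 15.364 15.364 27.000
    endloop
  endfacet
  facet normal -0.3827 0.9239 0.0000
    outer loop
      vertex 9.000 18.000 0.000
      vertex 2.636 15.364 0.000
      vertex 2.636 15.364 27.000
    endloop
  endfacet
  facet normal -0.3827 0.9239 0.0000
    outer loop
      vertex 9.000 18.000 0.000
      vertex 2.636 15.364 27.000
      vertex 9.000 18.000 27.000
    endloop
  endfacet
  facet normal -0.9239 0.3827 0.0000
    outer loop
      vertex 2.636 15.364 0.000
      vertex 0.000 9.000 0.000
      vertex 0.000 9.000 27.000
    endloop
  endfacet
  facet normal -0.9239 0.3827 0.0000
    outer loop
      vertex 2.636 15.364 0.000
      vertex 0.000 9.000 27.000
      vertex 2.636 15.364 27.000
    endloop
  endfacet
  facet normal -0.9239 -0.3827 0.0000
    outer loop
      vertex 0.000 9.000 0.000
      vertex 2.636 2.636 0.000
      vertex 2.636 2.636 27.000
    endloop
  endfacet
  facet normal -0.9239 -0.3827 0.0000
    outer loop
      vertex 0.000 9.000 0.000
      vertex 2.636 2.636 27.000
      vertex 0.000 9.000 27.000
    endloop
  endfacet
  facet normal -0.3827 -0.9239 0.0000
    outer loop
      vertex 2.636 2.636 0.000
      vertex 9.000 0.000 0.000
      vertex 9.000 0.000 27.000
    endloop
  endfacet
  facet normal -0.3827 -0.9239 0.0000
    outer loop
      vertex 2.636 2.636 0.000
      vertex 9.000 0.000 27.000
      vertex 2.636 2.636 27.000
    endloop
  endfacet
  facet normal 0.3827 -0.9239 0.0000
    outer loop
      vertex 9.000 0.000 0.000
      vertex 15.364 2.636 0.000
      vertex 15.364 2.636 27.000
    endloop
  endfacet
  facet normal 0.3827 -0.9239 0.0000
    outer loop
      vertex 9.000 0.000 0.000
      vertex 15.364 2.636 27.000
      vertex 9.000 0.000 27.000
    endloop
  endfacet
  facet normal 0.9239 -0.3827 0.0000
    outer loop
      vertex 15.364 2.636 0.000
      vertex 18.000 9.000 0.000
      vertex 18.000 9.000 27.000
    endloop
  endfacet
  facet normal 0.9239 -0.3827 0.0000
    outer loop
      vertex 15.364 2.636 0.000
      vertex 18.000 9.000 27.000
      vertex 15.364 2.636 27.000
    endloop
  endfacet
endsolid part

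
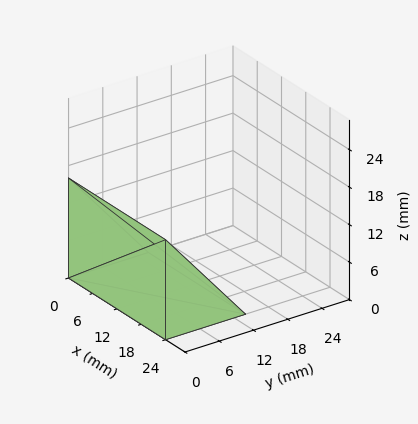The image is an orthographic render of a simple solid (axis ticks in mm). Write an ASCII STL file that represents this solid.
Reading the render: the shape is a wedge (ramp): 24 × 14 mm base, rising to 16 mm along the y=0 edge and sloping linearly to z=0 at y=14 (dimensions read to the nearest mm from the axis ticks). For the STL, each face is triangulated and given an outward normal.

solid part
  facet normal 0.0000 0.0000 -1.0000
    outer loop
      vertex 24.0 14.0 0.0
      vertex 24.0 0.0 0.0
      vertex 0.0 0.0 0.0
    endloop
  endfacet
  facet normal 0.0000 0.0000 -1.0000
    outer loop
      vertex 0.0 14.0 0.0
      vertex 24.0 14.0 0.0
      vertex 0.0 0.0 0.0
    endloop
  endfacet
  facet normal 0.0000 -1.0000 0.0000
    outer loop
      vertex 0.0 0.0 0.0
      vertex 24.0 0.0 0.0
      vertex 24.0 0.0 16.0
    endloop
  endfacet
  facet normal 0.0000 -1.0000 0.0000
    outer loop
      vertex 0.0 0.0 0.0
      vertex 24.0 0.0 16.0
      vertex 0.0 0.0 16.0
    endloop
  endfacet
  facet normal 0.0000 0.7526 0.6585
    outer loop
      vertex 0.0 0.0 16.0
      vertex 24.0 0.0 16.0
      vertex 24.0 14.0 0.0
    endloop
  endfacet
  facet normal 0.0000 0.7526 0.6585
    outer loop
      vertex 0.0 0.0 16.0
      vertex 24.0 14.0 0.0
      vertex 0.0 14.0 0.0
    endloop
  endfacet
  facet normal -1.0000 0.0000 0.0000
    outer loop
      vertex 0.0 0.0 16.0
      vertex 0.0 14.0 0.0
      vertex 0.0 0.0 0.0
    endloop
  endfacet
  facet normal 1.0000 0.0000 0.0000
    outer loop
      vertex 24.0 0.0 0.0
      vertex 24.0 14.0 0.0
      vertex 24.0 0.0 16.0
    endloop
  endfacet
endsolid part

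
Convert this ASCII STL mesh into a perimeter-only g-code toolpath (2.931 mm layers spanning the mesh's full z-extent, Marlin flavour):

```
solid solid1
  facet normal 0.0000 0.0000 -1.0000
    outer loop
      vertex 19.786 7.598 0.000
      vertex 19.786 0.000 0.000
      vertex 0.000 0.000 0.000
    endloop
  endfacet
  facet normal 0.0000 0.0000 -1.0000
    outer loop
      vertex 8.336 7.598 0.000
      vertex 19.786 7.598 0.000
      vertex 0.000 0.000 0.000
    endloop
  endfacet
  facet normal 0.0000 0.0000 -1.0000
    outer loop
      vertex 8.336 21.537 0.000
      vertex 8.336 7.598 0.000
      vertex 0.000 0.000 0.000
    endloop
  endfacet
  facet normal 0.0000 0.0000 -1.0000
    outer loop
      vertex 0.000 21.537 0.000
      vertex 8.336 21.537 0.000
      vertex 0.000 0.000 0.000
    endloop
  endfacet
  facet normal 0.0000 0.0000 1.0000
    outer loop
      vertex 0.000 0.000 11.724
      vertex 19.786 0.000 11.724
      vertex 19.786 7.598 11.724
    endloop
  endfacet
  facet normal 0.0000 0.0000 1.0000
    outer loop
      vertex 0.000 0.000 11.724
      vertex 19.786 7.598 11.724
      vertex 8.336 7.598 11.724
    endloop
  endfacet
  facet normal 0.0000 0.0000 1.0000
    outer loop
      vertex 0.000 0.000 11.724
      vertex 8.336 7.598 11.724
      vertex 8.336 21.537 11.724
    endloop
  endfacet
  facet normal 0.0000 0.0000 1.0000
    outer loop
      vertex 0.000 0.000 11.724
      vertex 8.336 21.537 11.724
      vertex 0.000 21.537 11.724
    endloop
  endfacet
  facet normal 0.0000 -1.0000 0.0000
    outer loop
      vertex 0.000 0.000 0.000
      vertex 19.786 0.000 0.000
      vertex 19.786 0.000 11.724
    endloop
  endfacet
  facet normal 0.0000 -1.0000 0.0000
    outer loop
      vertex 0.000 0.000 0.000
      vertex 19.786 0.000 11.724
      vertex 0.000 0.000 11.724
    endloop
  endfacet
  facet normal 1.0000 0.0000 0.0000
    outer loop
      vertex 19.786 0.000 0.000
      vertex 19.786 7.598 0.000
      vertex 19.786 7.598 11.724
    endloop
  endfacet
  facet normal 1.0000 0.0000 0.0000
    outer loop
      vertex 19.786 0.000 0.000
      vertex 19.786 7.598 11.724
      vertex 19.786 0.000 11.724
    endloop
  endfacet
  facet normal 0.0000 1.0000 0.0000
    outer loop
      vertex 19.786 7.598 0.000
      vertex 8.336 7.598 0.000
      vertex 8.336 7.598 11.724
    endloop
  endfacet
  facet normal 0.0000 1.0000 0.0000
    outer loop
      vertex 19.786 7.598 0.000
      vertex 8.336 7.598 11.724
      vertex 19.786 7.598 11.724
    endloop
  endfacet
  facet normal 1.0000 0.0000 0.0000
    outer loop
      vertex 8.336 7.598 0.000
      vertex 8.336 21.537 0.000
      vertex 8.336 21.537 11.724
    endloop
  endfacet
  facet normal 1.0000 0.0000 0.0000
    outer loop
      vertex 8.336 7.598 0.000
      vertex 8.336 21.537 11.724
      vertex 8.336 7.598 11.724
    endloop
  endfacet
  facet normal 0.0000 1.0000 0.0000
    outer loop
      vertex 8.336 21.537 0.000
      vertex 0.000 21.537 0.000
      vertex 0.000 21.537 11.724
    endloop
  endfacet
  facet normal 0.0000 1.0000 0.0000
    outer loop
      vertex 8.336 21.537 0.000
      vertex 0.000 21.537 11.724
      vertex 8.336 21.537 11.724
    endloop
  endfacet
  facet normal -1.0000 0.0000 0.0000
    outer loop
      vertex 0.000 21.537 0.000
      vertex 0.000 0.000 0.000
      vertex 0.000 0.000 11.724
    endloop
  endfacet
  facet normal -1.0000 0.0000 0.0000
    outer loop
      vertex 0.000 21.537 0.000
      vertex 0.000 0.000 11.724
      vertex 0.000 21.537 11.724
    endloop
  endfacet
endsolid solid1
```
; perimeter-only toolpath
G21 ; units = mm
G90 ; absolute positioning
G28 ; home
; layer 1
G0 Z2.931
G0 X0.000 Y0.000
G1 X19.786 Y0.000
G1 X19.786 Y7.598
G1 X8.336 Y7.598
G1 X8.336 Y21.537
G1 X0.000 Y21.537
G1 X0.000 Y0.000
; layer 2
G0 Z5.862
G0 X0.000 Y0.000
G1 X19.786 Y0.000
G1 X19.786 Y7.598
G1 X8.336 Y7.598
G1 X8.336 Y21.537
G1 X0.000 Y21.537
G1 X0.000 Y0.000
; layer 3
G0 Z8.793
G0 X0.000 Y0.000
G1 X19.786 Y0.000
G1 X19.786 Y7.598
G1 X8.336 Y7.598
G1 X8.336 Y21.537
G1 X0.000 Y21.537
G1 X0.000 Y0.000
; layer 4
G0 Z11.724
G0 X0.000 Y0.000
G1 X19.786 Y0.000
G1 X19.786 Y7.598
G1 X8.336 Y7.598
G1 X8.336 Y21.537
G1 X0.000 Y21.537
G1 X0.000 Y0.000
M2 ; end

The solid is an L-shaped prism: outer 19.8 × 21.5 mm, arm thicknesses ≈ 7.6 mm (horizontal) and 8.34 mm (vertical), extruded 11.7 mm in z. Slicing at Δz = 2.931 mm — 4 equal slices spanning the solid's height, so layer i sits at z = i·h/4 — gives 4 non-empty perimeters. Each is a 6-segment closed polygon; G0 lifts to the layer z and rapids to the start vertex, then G1 traces the edges.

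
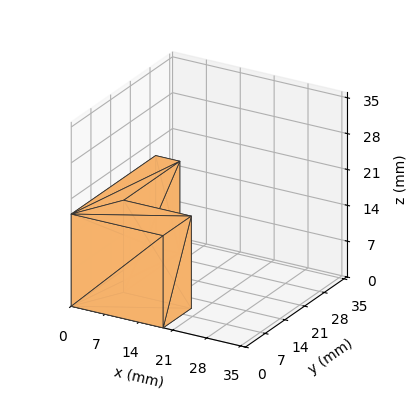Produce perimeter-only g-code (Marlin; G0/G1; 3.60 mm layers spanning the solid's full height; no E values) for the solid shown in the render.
Reading the render: the shape is an L-shaped prism: outer 19 × 30 mm, arm thicknesses ≈ 10 mm (horizontal) and 5 mm (vertical), extruded 18 mm in z (dimensions read to the nearest mm from the axis ticks). For the g-code, the solid's height is divided into equal slices at the stated Δz and each level perimeter traced with G1 moves after a G0 lift.

; perimeter-only toolpath
G21 ; units = mm
G90 ; absolute positioning
G28 ; home
; layer 1
G0 Z3.60
G0 X0.00 Y0.00
G1 X19.00 Y0.00
G1 X19.00 Y10.00
G1 X5.00 Y10.00
G1 X5.00 Y30.00
G1 X0.00 Y30.00
G1 X0.00 Y0.00
; layer 2
G0 Z7.20
G0 X0.00 Y0.00
G1 X19.00 Y0.00
G1 X19.00 Y10.00
G1 X5.00 Y10.00
G1 X5.00 Y30.00
G1 X0.00 Y30.00
G1 X0.00 Y0.00
; layer 3
G0 Z10.80
G0 X0.00 Y0.00
G1 X19.00 Y0.00
G1 X19.00 Y10.00
G1 X5.00 Y10.00
G1 X5.00 Y30.00
G1 X0.00 Y30.00
G1 X0.00 Y0.00
; layer 4
G0 Z14.40
G0 X0.00 Y0.00
G1 X19.00 Y0.00
G1 X19.00 Y10.00
G1 X5.00 Y10.00
G1 X5.00 Y30.00
G1 X0.00 Y30.00
G1 X0.00 Y0.00
; layer 5
G0 Z18.00
G0 X0.00 Y0.00
G1 X19.00 Y0.00
G1 X19.00 Y10.00
G1 X5.00 Y10.00
G1 X5.00 Y30.00
G1 X0.00 Y30.00
G1 X0.00 Y0.00
M2 ; end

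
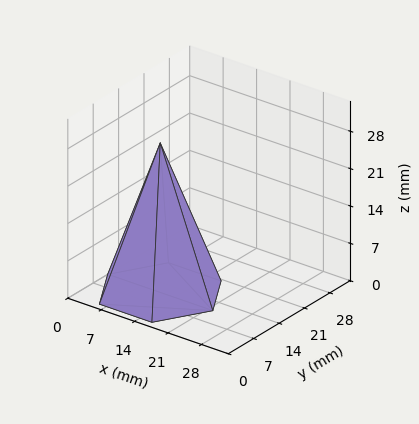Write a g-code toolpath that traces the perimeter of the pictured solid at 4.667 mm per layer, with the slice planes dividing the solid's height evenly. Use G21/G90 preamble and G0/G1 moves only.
Reading the render: the shape is a regular 6-sided pyramid, base circumscribed radius ≈ 11 mm, apex at z ≈ 28 mm (dimensions read to the nearest mm from the axis ticks). For the g-code, the solid's height is divided into equal slices at the stated Δz and each level perimeter traced with G1 moves after a G0 lift.

; perimeter-only toolpath
G21 ; units = mm
G90 ; absolute positioning
G28 ; home
; layer 1
G0 Z4.667
G0 X20.167 Y11.000
G1 X15.583 Y18.938
G1 X6.417 Y18.938
G1 X1.833 Y11.000
G1 X6.417 Y3.062
G1 X15.583 Y3.062
G1 X20.167 Y11.000
; layer 2
G0 Z9.333
G0 X18.333 Y11.000
G1 X14.667 Y17.351
G1 X7.333 Y17.351
G1 X3.667 Y11.000
G1 X7.333 Y4.649
G1 X14.667 Y4.649
G1 X18.333 Y11.000
; layer 3
G0 Z14.000
G0 X16.500 Y11.000
G1 X13.750 Y15.763
G1 X8.250 Y15.763
G1 X5.500 Y11.000
G1 X8.250 Y6.237
G1 X13.750 Y6.237
G1 X16.500 Y11.000
; layer 4
G0 Z18.667
G0 X14.667 Y11.000
G1 X12.833 Y14.175
G1 X9.167 Y14.175
G1 X7.333 Y11.000
G1 X9.167 Y7.825
G1 X12.833 Y7.825
G1 X14.667 Y11.000
; layer 5
G0 Z23.333
G0 X12.833 Y11.000
G1 X11.917 Y12.588
G1 X10.083 Y12.588
G1 X9.167 Y11.000
G1 X10.083 Y9.412
G1 X11.917 Y9.412
G1 X12.833 Y11.000
M2 ; end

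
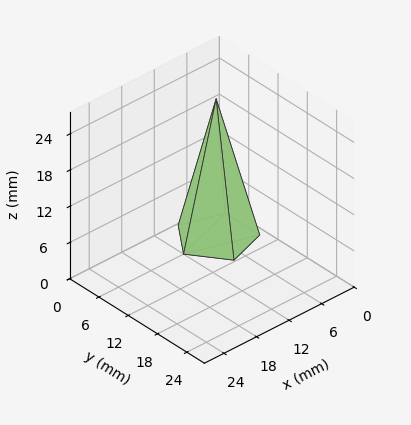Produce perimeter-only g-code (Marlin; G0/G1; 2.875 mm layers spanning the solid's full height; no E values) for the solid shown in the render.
Reading the render: the shape is a regular 5-sided pyramid, base circumscribed radius ≈ 6 mm, apex at z ≈ 23 mm (dimensions read to the nearest mm from the axis ticks). For the g-code, the solid's height is divided into equal slices at the stated Δz and each level perimeter traced with G1 moves after a G0 lift.

; perimeter-only toolpath
G21 ; units = mm
G90 ; absolute positioning
G28 ; home
; layer 1
G0 Z2.875
G0 X11.250 Y6.000
G1 X7.622 Y10.993
G1 X1.753 Y9.086
G1 X1.753 Y2.914
G1 X7.622 Y1.007
G1 X11.250 Y6.000
; layer 2
G0 Z5.750
G0 X10.500 Y6.000
G1 X7.391 Y10.279
G1 X2.359 Y8.645
G1 X2.359 Y3.355
G1 X7.391 Y1.720
G1 X10.500 Y6.000
; layer 3
G0 Z8.625
G0 X9.750 Y6.000
G1 X7.159 Y9.566
G1 X2.966 Y8.204
G1 X2.966 Y3.796
G1 X7.159 Y2.434
G1 X9.750 Y6.000
; layer 4
G0 Z11.500
G0 X9.000 Y6.000
G1 X6.927 Y8.853
G1 X3.573 Y7.763
G1 X3.573 Y4.236
G1 X6.927 Y3.147
G1 X9.000 Y6.000
; layer 5
G0 Z14.375
G0 X8.250 Y6.000
G1 X6.695 Y8.140
G1 X4.180 Y7.323
G1 X4.180 Y4.677
G1 X6.695 Y3.860
G1 X8.250 Y6.000
; layer 6
G0 Z17.250
G0 X7.500 Y6.000
G1 X6.463 Y7.426
G1 X4.787 Y6.882
G1 X4.787 Y5.118
G1 X6.463 Y4.574
G1 X7.500 Y6.000
; layer 7
G0 Z20.125
G0 X6.750 Y6.000
G1 X6.232 Y6.713
G1 X5.393 Y6.441
G1 X5.393 Y5.559
G1 X6.232 Y5.287
G1 X6.750 Y6.000
M2 ; end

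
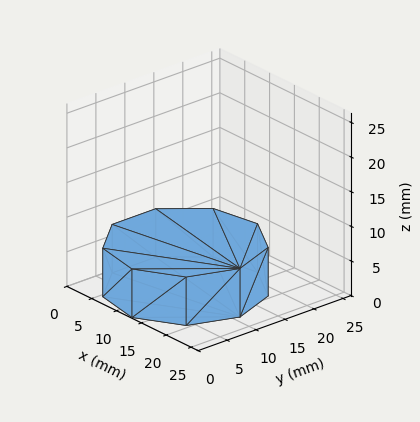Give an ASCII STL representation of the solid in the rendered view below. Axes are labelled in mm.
Reading the render: the shape is a regular 9-sided prism (a cylinder approximated with 9 flat sides), circumscribed radius ≈ 11 mm, height ≈ 7 mm (dimensions read to the nearest mm from the axis ticks). For the STL, each face is triangulated and given an outward normal.

solid part
  facet normal 0.0000 0.0000 -1.0000
    outer loop
      vertex 12.910 21.833 0.000
      vertex 19.426 18.071 0.000
      vertex 22.000 11.000 0.000
    endloop
  endfacet
  facet normal 0.0000 0.0000 -1.0000
    outer loop
      vertex 5.500 20.526 0.000
      vertex 12.910 21.833 0.000
      vertex 22.000 11.000 0.000
    endloop
  endfacet
  facet normal 0.0000 0.0000 -1.0000
    outer loop
      vertex 0.663 14.762 0.000
      vertex 5.500 20.526 0.000
      vertex 22.000 11.000 0.000
    endloop
  endfacet
  facet normal 0.0000 0.0000 -1.0000
    outer loop
      vertex 0.663 7.238 0.000
      vertex 0.663 14.762 0.000
      vertex 22.000 11.000 0.000
    endloop
  endfacet
  facet normal 0.0000 0.0000 -1.0000
    outer loop
      vertex 5.500 1.474 0.000
      vertex 0.663 7.238 0.000
      vertex 22.000 11.000 0.000
    endloop
  endfacet
  facet normal 0.0000 0.0000 -1.0000
    outer loop
      vertex 12.910 0.167 0.000
      vertex 5.500 1.474 0.000
      vertex 22.000 11.000 0.000
    endloop
  endfacet
  facet normal 0.0000 0.0000 -1.0000
    outer loop
      vertex 19.426 3.929 0.000
      vertex 12.910 0.167 0.000
      vertex 22.000 11.000 0.000
    endloop
  endfacet
  facet normal 0.0000 0.0000 1.0000
    outer loop
      vertex 22.000 11.000 7.000
      vertex 19.426 18.071 7.000
      vertex 12.910 21.833 7.000
    endloop
  endfacet
  facet normal 0.0000 0.0000 1.0000
    outer loop
      vertex 22.000 11.000 7.000
      vertex 12.910 21.833 7.000
      vertex 5.500 20.526 7.000
    endloop
  endfacet
  facet normal 0.0000 0.0000 1.0000
    outer loop
      vertex 22.000 11.000 7.000
      vertex 5.500 20.526 7.000
      vertex 0.663 14.762 7.000
    endloop
  endfacet
  facet normal 0.0000 0.0000 1.0000
    outer loop
      vertex 22.000 11.000 7.000
      vertex 0.663 14.762 7.000
      vertex 0.663 7.238 7.000
    endloop
  endfacet
  facet normal 0.0000 0.0000 1.0000
    outer loop
      vertex 22.000 11.000 7.000
      vertex 0.663 7.238 7.000
      vertex 5.500 1.474 7.000
    endloop
  endfacet
  facet normal 0.0000 0.0000 1.0000
    outer loop
      vertex 22.000 11.000 7.000
      vertex 5.500 1.474 7.000
      vertex 12.910 0.167 7.000
    endloop
  endfacet
  facet normal 0.0000 0.0000 1.0000
    outer loop
      vertex 22.000 11.000 7.000
      vertex 12.910 0.167 7.000
      vertex 19.426 3.929 7.000
    endloop
  endfacet
  facet normal 0.9397 0.3421 0.0000
    outer loop
      vertex 22.000 11.000 0.000
      vertex 19.426 18.071 0.000
      vertex 19.426 18.071 7.000
    endloop
  endfacet
  facet normal 0.9397 0.3421 0.0000
    outer loop
      vertex 22.000 11.000 0.000
      vertex 19.426 18.071 7.000
      vertex 22.000 11.000 7.000
    endloop
  endfacet
  facet normal 0.5000 0.8660 0.0000
    outer loop
      vertex 19.426 18.071 0.000
      vertex 12.910 21.833 0.000
      vertex 12.910 21.833 7.000
    endloop
  endfacet
  facet normal 0.5000 0.8660 0.0000
    outer loop
      vertex 19.426 18.071 0.000
      vertex 12.910 21.833 7.000
      vertex 19.426 18.071 7.000
    endloop
  endfacet
  facet normal -0.1737 0.9848 0.0000
    outer loop
      vertex 12.910 21.833 0.000
      vertex 5.500 20.526 0.000
      vertex 5.500 20.526 7.000
    endloop
  endfacet
  facet normal -0.1737 0.9848 0.0000
    outer loop
      vertex 12.910 21.833 0.000
      vertex 5.500 20.526 7.000
      vertex 12.910 21.833 7.000
    endloop
  endfacet
  facet normal -0.7660 0.6428 0.0000
    outer loop
      vertex 5.500 20.526 0.000
      vertex 0.663 14.762 0.000
      vertex 0.663 14.762 7.000
    endloop
  endfacet
  facet normal -0.7660 0.6428 0.0000
    outer loop
      vertex 5.500 20.526 0.000
      vertex 0.663 14.762 7.000
      vertex 5.500 20.526 7.000
    endloop
  endfacet
  facet normal -1.0000 0.0000 0.0000
    outer loop
      vertex 0.663 14.762 0.000
      vertex 0.663 7.238 0.000
      vertex 0.663 7.238 7.000
    endloop
  endfacet
  facet normal -1.0000 0.0000 0.0000
    outer loop
      vertex 0.663 14.762 0.000
      vertex 0.663 7.238 7.000
      vertex 0.663 14.762 7.000
    endloop
  endfacet
  facet normal -0.7660 -0.6428 0.0000
    outer loop
      vertex 0.663 7.238 0.000
      vertex 5.500 1.474 0.000
      vertex 5.500 1.474 7.000
    endloop
  endfacet
  facet normal -0.7660 -0.6428 0.0000
    outer loop
      vertex 0.663 7.238 0.000
      vertex 5.500 1.474 7.000
      vertex 0.663 7.238 7.000
    endloop
  endfacet
  facet normal -0.1737 -0.9848 0.0000
    outer loop
      vertex 5.500 1.474 0.000
      vertex 12.910 0.167 0.000
      vertex 12.910 0.167 7.000
    endloop
  endfacet
  facet normal -0.1737 -0.9848 0.0000
    outer loop
      vertex 5.500 1.474 0.000
      vertex 12.910 0.167 7.000
      vertex 5.500 1.474 7.000
    endloop
  endfacet
  facet normal 0.5000 -0.8660 0.0000
    outer loop
      vertex 12.910 0.167 0.000
      vertex 19.426 3.929 0.000
      vertex 19.426 3.929 7.000
    endloop
  endfacet
  facet normal 0.5000 -0.8660 0.0000
    outer loop
      vertex 12.910 0.167 0.000
      vertex 19.426 3.929 7.000
      vertex 12.910 0.167 7.000
    endloop
  endfacet
  facet normal 0.9397 -0.3421 0.0000
    outer loop
      vertex 19.426 3.929 0.000
      vertex 22.000 11.000 0.000
      vertex 22.000 11.000 7.000
    endloop
  endfacet
  facet normal 0.9397 -0.3421 0.0000
    outer loop
      vertex 19.426 3.929 0.000
      vertex 22.000 11.000 7.000
      vertex 19.426 3.929 7.000
    endloop
  endfacet
endsolid part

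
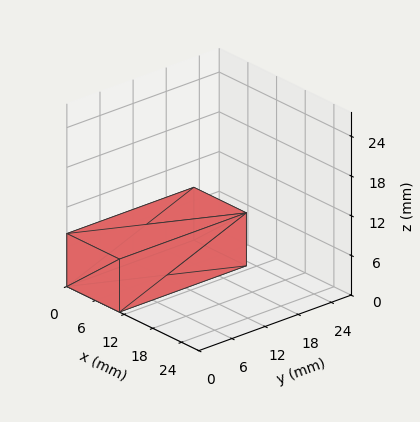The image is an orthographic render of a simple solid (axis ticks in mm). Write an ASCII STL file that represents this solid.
Reading the render: the shape is a rectangular box, roughly 11 × 23 mm footprint and 8 mm tall (dimensions read to the nearest mm from the axis ticks). For the STL, each face is triangulated and given an outward normal.

solid part
  facet normal 0.0000 0.0000 -1.0000
    outer loop
      vertex 11.000 23.000 0.000
      vertex 11.000 0.000 0.000
      vertex 0.000 0.000 0.000
    endloop
  endfacet
  facet normal 0.0000 0.0000 -1.0000
    outer loop
      vertex 0.000 23.000 0.000
      vertex 11.000 23.000 0.000
      vertex 0.000 0.000 0.000
    endloop
  endfacet
  facet normal 0.0000 0.0000 1.0000
    outer loop
      vertex 0.000 0.000 8.000
      vertex 11.000 0.000 8.000
      vertex 11.000 23.000 8.000
    endloop
  endfacet
  facet normal 0.0000 0.0000 1.0000
    outer loop
      vertex 0.000 0.000 8.000
      vertex 11.000 23.000 8.000
      vertex 0.000 23.000 8.000
    endloop
  endfacet
  facet normal 0.0000 -1.0000 0.0000
    outer loop
      vertex 0.000 0.000 0.000
      vertex 11.000 0.000 0.000
      vertex 11.000 0.000 8.000
    endloop
  endfacet
  facet normal 0.0000 -1.0000 0.0000
    outer loop
      vertex 0.000 0.000 0.000
      vertex 11.000 0.000 8.000
      vertex 0.000 0.000 8.000
    endloop
  endfacet
  facet normal 0.0000 1.0000 0.0000
    outer loop
      vertex 11.000 23.000 8.000
      vertex 11.000 23.000 0.000
      vertex 0.000 23.000 0.000
    endloop
  endfacet
  facet normal 0.0000 1.0000 0.0000
    outer loop
      vertex 0.000 23.000 8.000
      vertex 11.000 23.000 8.000
      vertex 0.000 23.000 0.000
    endloop
  endfacet
  facet normal -1.0000 0.0000 0.0000
    outer loop
      vertex 0.000 23.000 8.000
      vertex 0.000 23.000 0.000
      vertex 0.000 0.000 0.000
    endloop
  endfacet
  facet normal -1.0000 0.0000 0.0000
    outer loop
      vertex 0.000 0.000 8.000
      vertex 0.000 23.000 8.000
      vertex 0.000 0.000 0.000
    endloop
  endfacet
  facet normal 1.0000 0.0000 0.0000
    outer loop
      vertex 11.000 0.000 0.000
      vertex 11.000 23.000 0.000
      vertex 11.000 23.000 8.000
    endloop
  endfacet
  facet normal 1.0000 0.0000 0.0000
    outer loop
      vertex 11.000 0.000 0.000
      vertex 11.000 23.000 8.000
      vertex 11.000 0.000 8.000
    endloop
  endfacet
endsolid part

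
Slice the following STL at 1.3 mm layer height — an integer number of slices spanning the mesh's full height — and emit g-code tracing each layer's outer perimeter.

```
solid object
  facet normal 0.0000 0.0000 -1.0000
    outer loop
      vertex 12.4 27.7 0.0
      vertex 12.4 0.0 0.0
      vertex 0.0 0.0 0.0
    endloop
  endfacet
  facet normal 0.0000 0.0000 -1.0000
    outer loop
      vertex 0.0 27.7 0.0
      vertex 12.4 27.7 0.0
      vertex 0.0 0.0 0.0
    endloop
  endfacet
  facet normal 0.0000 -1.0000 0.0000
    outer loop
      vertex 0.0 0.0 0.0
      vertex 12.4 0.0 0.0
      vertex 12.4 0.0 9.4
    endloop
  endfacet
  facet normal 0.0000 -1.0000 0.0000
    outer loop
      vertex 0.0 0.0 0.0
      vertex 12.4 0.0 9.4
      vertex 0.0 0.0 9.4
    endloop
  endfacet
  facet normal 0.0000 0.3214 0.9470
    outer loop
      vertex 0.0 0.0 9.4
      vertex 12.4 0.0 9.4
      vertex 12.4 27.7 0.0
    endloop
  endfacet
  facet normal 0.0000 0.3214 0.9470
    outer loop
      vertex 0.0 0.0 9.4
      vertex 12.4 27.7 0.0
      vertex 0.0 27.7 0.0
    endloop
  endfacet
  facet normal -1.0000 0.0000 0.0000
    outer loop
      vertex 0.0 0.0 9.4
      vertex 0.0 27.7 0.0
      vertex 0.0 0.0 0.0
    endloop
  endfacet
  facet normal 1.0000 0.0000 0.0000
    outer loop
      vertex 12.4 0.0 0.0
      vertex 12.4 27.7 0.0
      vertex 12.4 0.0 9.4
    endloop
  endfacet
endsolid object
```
; perimeter-only toolpath
G21 ; units = mm
G90 ; absolute positioning
G28 ; home
; layer 1
G0 Z1.3
G0 X0.0 Y0.0
G1 X12.4 Y0.0
G1 X12.4 Y23.7
G1 X0.0 Y23.7
G1 X0.0 Y0.0
; layer 2
G0 Z2.7
G0 X0.0 Y0.0
G1 X12.4 Y0.0
G1 X12.4 Y19.8
G1 X0.0 Y19.8
G1 X0.0 Y0.0
; layer 3
G0 Z4.0
G0 X0.0 Y0.0
G1 X12.4 Y0.0
G1 X12.4 Y15.8
G1 X0.0 Y15.8
G1 X0.0 Y0.0
; layer 4
G0 Z5.4
G0 X0.0 Y0.0
G1 X12.4 Y0.0
G1 X12.4 Y11.9
G1 X0.0 Y11.9
G1 X0.0 Y0.0
; layer 5
G0 Z6.7
G0 X0.0 Y0.0
G1 X12.4 Y0.0
G1 X12.4 Y7.9
G1 X0.0 Y7.9
G1 X0.0 Y0.0
; layer 6
G0 Z8.1
G0 X0.0 Y0.0
G1 X12.4 Y0.0
G1 X12.4 Y4.0
G1 X0.0 Y4.0
G1 X0.0 Y0.0
M2 ; end

The solid is a wedge (ramp): 12.4 × 27.7 mm base, rising to 9.4 mm along the y=0 edge and sloping linearly to z=0 at y=27.7. Slicing at Δz = 1.3 mm — 7 equal slices spanning the solid's height, so layer i sits at z = i·h/7 — gives 6 non-empty perimeters. Each is a 4-segment closed polygon; G0 lifts to the layer z and rapids to the start vertex, then G1 traces the edges. The cross-section shrinks linearly with z (the slice at the apex is degenerate and omitted).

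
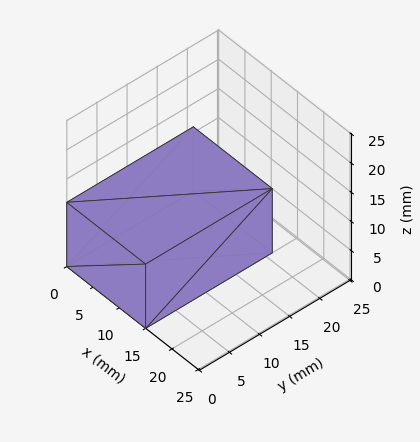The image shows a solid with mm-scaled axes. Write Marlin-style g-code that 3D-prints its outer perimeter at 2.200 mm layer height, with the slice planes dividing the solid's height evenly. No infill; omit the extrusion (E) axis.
Reading the render: the shape is a rectangular box, roughly 15 × 21 mm footprint and 11 mm tall (dimensions read to the nearest mm from the axis ticks). For the g-code, the solid's height is divided into equal slices at the stated Δz and each level perimeter traced with G1 moves after a G0 lift.

; perimeter-only toolpath
G21 ; units = mm
G90 ; absolute positioning
G28 ; home
; layer 1
G0 Z2.200
G0 X0.000 Y0.000
G1 X15.000 Y0.000
G1 X15.000 Y21.000
G1 X0.000 Y21.000
G1 X0.000 Y0.000
; layer 2
G0 Z4.400
G0 X0.000 Y0.000
G1 X15.000 Y0.000
G1 X15.000 Y21.000
G1 X0.000 Y21.000
G1 X0.000 Y0.000
; layer 3
G0 Z6.600
G0 X0.000 Y0.000
G1 X15.000 Y0.000
G1 X15.000 Y21.000
G1 X0.000 Y21.000
G1 X0.000 Y0.000
; layer 4
G0 Z8.800
G0 X0.000 Y0.000
G1 X15.000 Y0.000
G1 X15.000 Y21.000
G1 X0.000 Y21.000
G1 X0.000 Y0.000
; layer 5
G0 Z11.000
G0 X0.000 Y0.000
G1 X15.000 Y0.000
G1 X15.000 Y21.000
G1 X0.000 Y21.000
G1 X0.000 Y0.000
M2 ; end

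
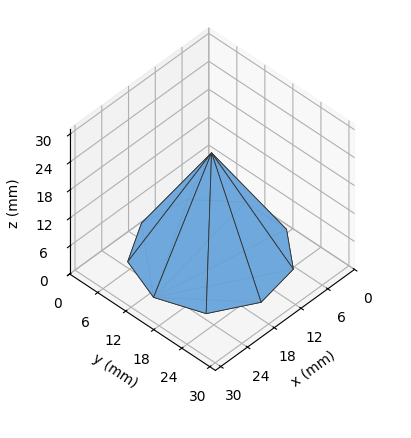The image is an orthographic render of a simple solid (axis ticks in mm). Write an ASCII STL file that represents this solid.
Reading the render: the shape is a regular 9-sided pyramid, base circumscribed radius ≈ 13 mm, apex at z ≈ 22 mm (dimensions read to the nearest mm from the axis ticks). For the STL, each face is triangulated and given an outward normal.

solid part
  facet normal 0.0000 0.0000 -1.0000
    outer loop
      vertex 15.3 25.8 0.0
      vertex 23.0 21.4 0.0
      vertex 26.0 13.0 0.0
    endloop
  endfacet
  facet normal 0.0000 0.0000 -1.0000
    outer loop
      vertex 6.5 24.3 0.0
      vertex 15.3 25.8 0.0
      vertex 26.0 13.0 0.0
    endloop
  endfacet
  facet normal 0.0000 0.0000 -1.0000
    outer loop
      vertex 0.8 17.4 0.0
      vertex 6.5 24.3 0.0
      vertex 26.0 13.0 0.0
    endloop
  endfacet
  facet normal 0.0000 0.0000 -1.0000
    outer loop
      vertex 0.8 8.6 0.0
      vertex 0.8 17.4 0.0
      vertex 26.0 13.0 0.0
    endloop
  endfacet
  facet normal 0.0000 0.0000 -1.0000
    outer loop
      vertex 6.5 1.7 0.0
      vertex 0.8 8.6 0.0
      vertex 26.0 13.0 0.0
    endloop
  endfacet
  facet normal 0.0000 0.0000 -1.0000
    outer loop
      vertex 15.3 0.2 0.0
      vertex 6.5 1.7 0.0
      vertex 26.0 13.0 0.0
    endloop
  endfacet
  facet normal 0.0000 0.0000 -1.0000
    outer loop
      vertex 23.0 4.6 0.0
      vertex 15.3 0.2 0.0
      vertex 26.0 13.0 0.0
    endloop
  endfacet
  facet normal 0.8229 0.2939 0.4863
    outer loop
      vertex 26.0 13.0 0.0
      vertex 23.0 21.4 0.0
      vertex 13.0 13.0 22.0
    endloop
  endfacet
  facet normal 0.4334 0.7585 0.4866
    outer loop
      vertex 23.0 21.4 0.0
      vertex 15.3 25.8 0.0
      vertex 13.0 13.0 22.0
    endloop
  endfacet
  facet normal -0.1469 0.8616 0.4859
    outer loop
      vertex 15.3 25.8 0.0
      vertex 6.5 24.3 0.0
      vertex 13.0 13.0 22.0
    endloop
  endfacet
  facet normal -0.6741 0.5569 0.4852
    outer loop
      vertex 6.5 24.3 0.0
      vertex 0.8 17.4 0.0
      vertex 13.0 13.0 22.0
    endloop
  endfacet
  facet normal -0.8745 0.0000 0.4850
    outer loop
      vertex 0.8 17.4 0.0
      vertex 0.8 8.6 0.0
      vertex 13.0 13.0 22.0
    endloop
  endfacet
  facet normal -0.6741 -0.5569 0.4852
    outer loop
      vertex 0.8 8.6 0.0
      vertex 6.5 1.7 0.0
      vertex 13.0 13.0 22.0
    endloop
  endfacet
  facet normal -0.1469 -0.8616 0.4859
    outer loop
      vertex 6.5 1.7 0.0
      vertex 15.3 0.2 0.0
      vertex 13.0 13.0 22.0
    endloop
  endfacet
  facet normal 0.4334 -0.7585 0.4866
    outer loop
      vertex 15.3 0.2 0.0
      vertex 23.0 4.6 0.0
      vertex 13.0 13.0 22.0
    endloop
  endfacet
  facet normal 0.8229 -0.2939 0.4863
    outer loop
      vertex 23.0 4.6 0.0
      vertex 26.0 13.0 0.0
      vertex 13.0 13.0 22.0
    endloop
  endfacet
endsolid part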